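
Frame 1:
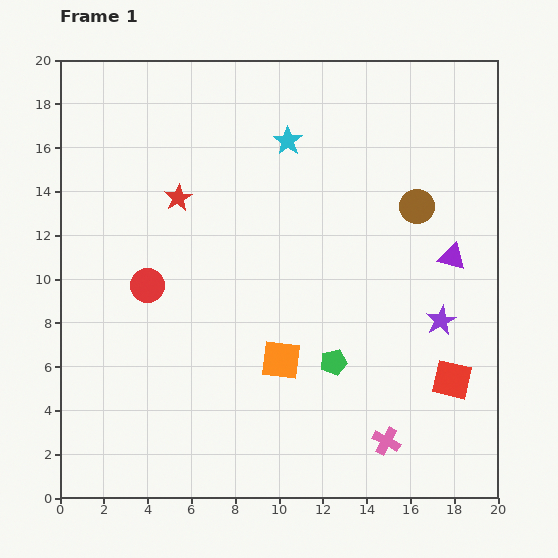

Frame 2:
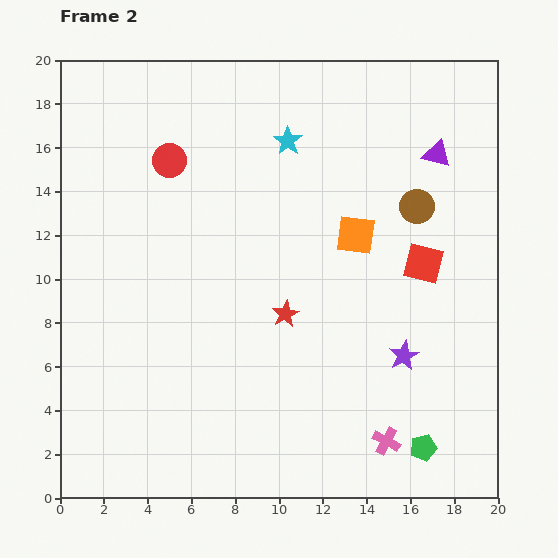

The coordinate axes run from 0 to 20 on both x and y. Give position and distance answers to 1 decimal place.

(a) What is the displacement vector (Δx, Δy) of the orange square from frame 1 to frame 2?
(3.4, 5.7)

The orange square was at (10.1, 6.3) in frame 1 and (13.5, 12.0) in frame 2.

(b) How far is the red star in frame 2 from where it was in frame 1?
7.2

The red star moved from (5.4, 13.7) to (10.3, 8.4), a distance of √(4.9² + 5.3²) ≈ 7.2.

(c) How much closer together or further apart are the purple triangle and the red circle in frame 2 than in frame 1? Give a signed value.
-1.8

Distance in frame 1: 14.0. Distance in frame 2: 12.2.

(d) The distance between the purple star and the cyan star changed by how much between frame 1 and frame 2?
+0.3

Distance in frame 1: 10.8. Distance in frame 2: 11.1.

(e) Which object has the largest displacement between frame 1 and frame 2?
the red star

(moved 7.2; next 6.6)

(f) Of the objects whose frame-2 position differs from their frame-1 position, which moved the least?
the purple star

(moved 2.3)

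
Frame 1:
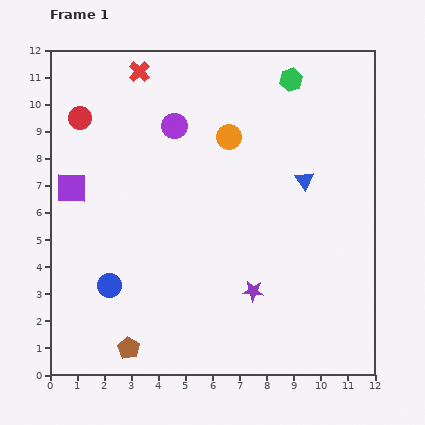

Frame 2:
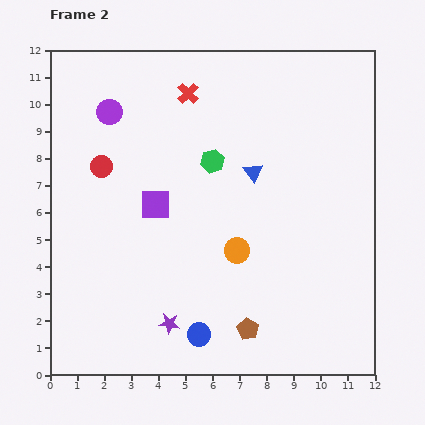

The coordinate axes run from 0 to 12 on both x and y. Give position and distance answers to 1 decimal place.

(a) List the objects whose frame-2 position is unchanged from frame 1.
none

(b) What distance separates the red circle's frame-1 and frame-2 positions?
2.0

The red circle moved from (1.1, 9.5) to (1.9, 7.7), a distance of √(0.8² + 1.8²) ≈ 2.0.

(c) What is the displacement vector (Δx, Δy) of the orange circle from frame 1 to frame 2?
(0.3, -4.2)

The orange circle was at (6.6, 8.8) in frame 1 and (6.9, 4.6) in frame 2.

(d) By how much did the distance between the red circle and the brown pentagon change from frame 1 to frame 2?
-0.6

Distance in frame 1: 8.7. Distance in frame 2: 8.1.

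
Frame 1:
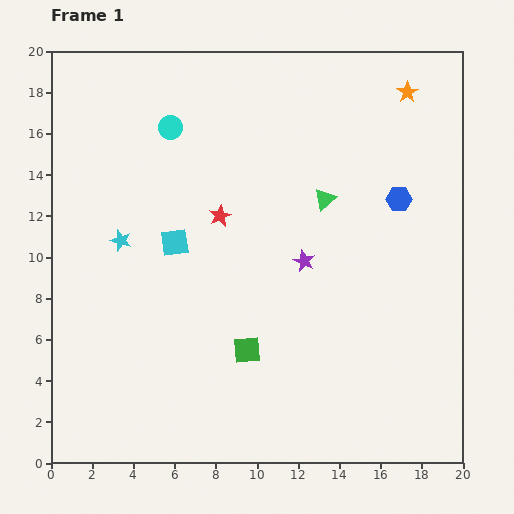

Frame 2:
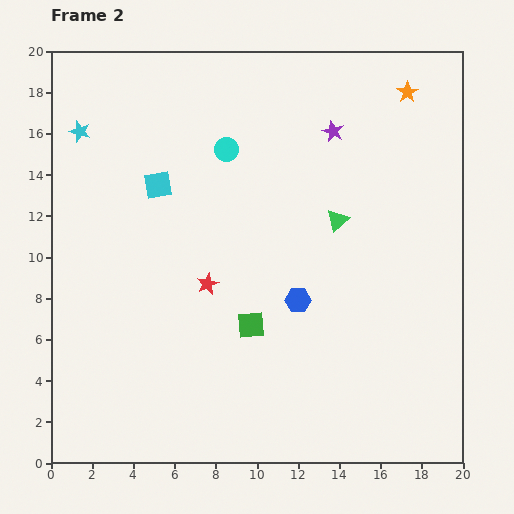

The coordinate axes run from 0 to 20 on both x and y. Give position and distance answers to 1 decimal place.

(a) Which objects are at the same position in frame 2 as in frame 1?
the orange star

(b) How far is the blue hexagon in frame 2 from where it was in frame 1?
6.9

The blue hexagon moved from (16.9, 12.8) to (12.0, 7.9), a distance of √(4.9² + 4.9²) ≈ 6.9.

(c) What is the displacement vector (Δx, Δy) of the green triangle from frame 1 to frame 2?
(0.6, -1.0)

The green triangle was at (13.3, 12.8) in frame 1 and (13.9, 11.8) in frame 2.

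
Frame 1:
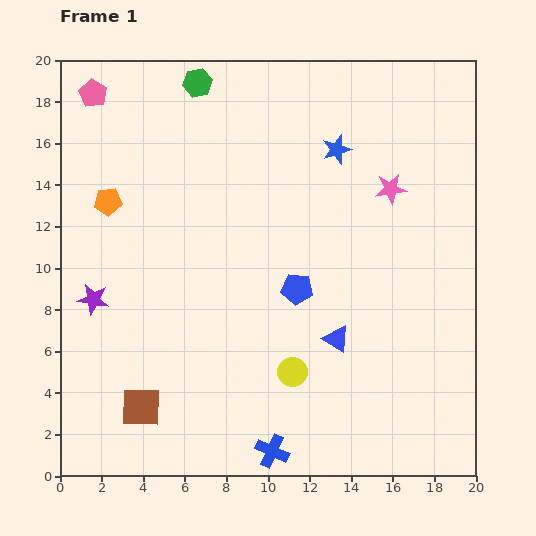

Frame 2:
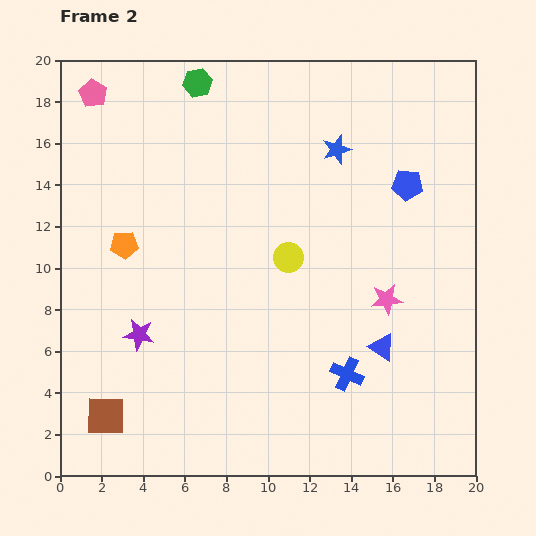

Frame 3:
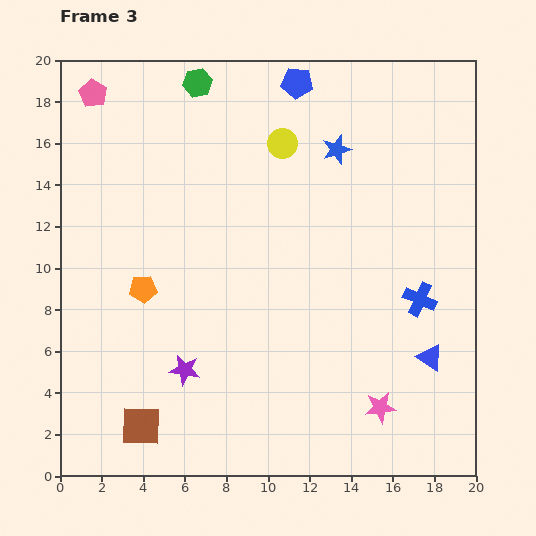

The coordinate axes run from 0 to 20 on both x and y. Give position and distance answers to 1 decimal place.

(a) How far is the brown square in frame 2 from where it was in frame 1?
1.7

The brown square moved from (3.9, 3.3) to (2.2, 2.9), a distance of √(1.7² + 0.4²) ≈ 1.7.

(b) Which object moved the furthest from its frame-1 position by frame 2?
the blue pentagon

(moved 7.3; next 5.5)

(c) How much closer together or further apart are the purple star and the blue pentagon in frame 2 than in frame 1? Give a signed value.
+5.0

Distance in frame 1: 9.8. Distance in frame 2: 14.8.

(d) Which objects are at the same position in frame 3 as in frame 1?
the green hexagon, the blue star, the pink pentagon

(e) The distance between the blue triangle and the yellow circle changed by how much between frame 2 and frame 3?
+6.3

Distance in frame 2: 6.2. Distance in frame 3: 12.5.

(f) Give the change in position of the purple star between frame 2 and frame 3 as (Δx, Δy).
(2.2, -1.7)

The purple star was at (3.8, 6.8) in frame 2 and (6.0, 5.1) in frame 3.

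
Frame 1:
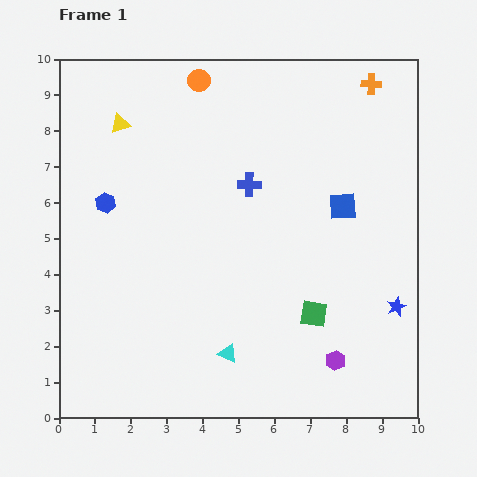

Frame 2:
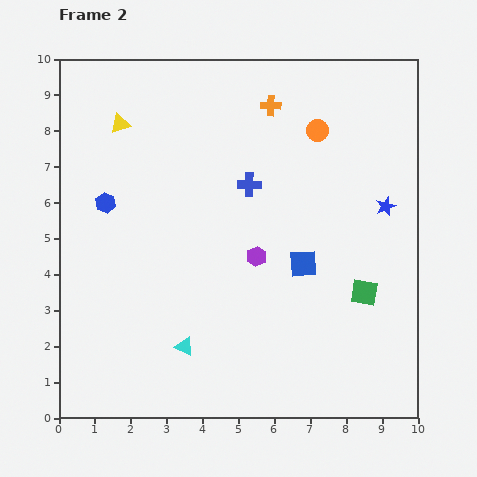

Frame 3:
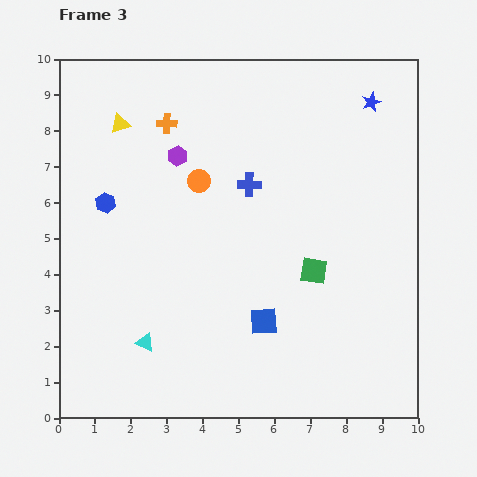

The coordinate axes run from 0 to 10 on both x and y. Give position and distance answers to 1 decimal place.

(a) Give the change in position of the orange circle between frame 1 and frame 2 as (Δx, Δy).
(3.3, -1.4)

The orange circle was at (3.9, 9.4) in frame 1 and (7.2, 8.0) in frame 2.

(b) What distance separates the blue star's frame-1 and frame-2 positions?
2.8

The blue star moved from (9.4, 3.1) to (9.1, 5.9), a distance of √(0.3² + 2.8²) ≈ 2.8.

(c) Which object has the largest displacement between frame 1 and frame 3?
the purple hexagon

(moved 7.2; next 5.8)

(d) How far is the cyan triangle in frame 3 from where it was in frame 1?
2.3

The cyan triangle moved from (4.7, 1.8) to (2.4, 2.1), a distance of √(2.3² + 0.3²) ≈ 2.3.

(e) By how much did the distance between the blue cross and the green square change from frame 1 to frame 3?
-1.0

Distance in frame 1: 4.0. Distance in frame 3: 3.0.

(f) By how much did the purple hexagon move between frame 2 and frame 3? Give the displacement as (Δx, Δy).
(-2.2, 2.8)

The purple hexagon was at (5.5, 4.5) in frame 2 and (3.3, 7.3) in frame 3.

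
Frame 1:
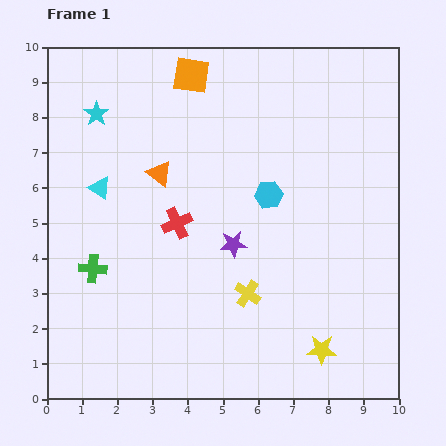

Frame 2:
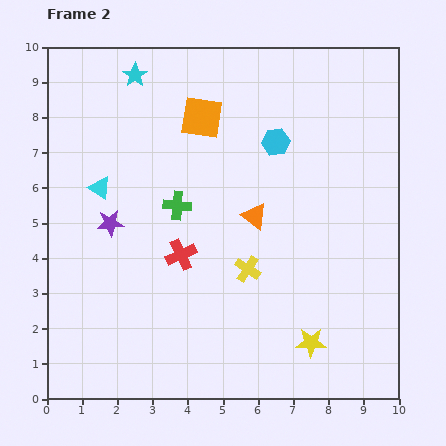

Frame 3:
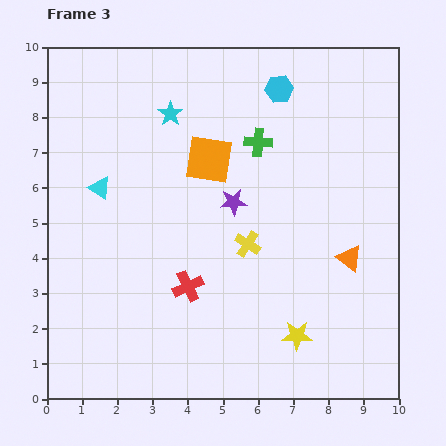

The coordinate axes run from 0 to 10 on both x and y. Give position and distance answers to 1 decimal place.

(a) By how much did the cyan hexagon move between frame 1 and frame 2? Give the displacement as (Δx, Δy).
(0.2, 1.5)

The cyan hexagon was at (6.3, 5.8) in frame 1 and (6.5, 7.3) in frame 2.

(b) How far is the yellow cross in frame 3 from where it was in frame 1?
1.4

The yellow cross moved from (5.7, 3.0) to (5.7, 4.4), a distance of √(0.0² + 1.4²) ≈ 1.4.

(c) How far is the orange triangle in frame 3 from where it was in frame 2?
3.0

The orange triangle moved from (5.9, 5.2) to (8.6, 4.0), a distance of √(2.7² + 1.2²) ≈ 3.0.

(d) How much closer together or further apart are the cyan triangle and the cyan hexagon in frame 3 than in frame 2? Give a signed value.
+0.6

Distance in frame 2: 5.2. Distance in frame 3: 5.8.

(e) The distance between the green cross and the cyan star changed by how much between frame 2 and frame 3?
-1.3

Distance in frame 2: 3.9. Distance in frame 3: 2.6.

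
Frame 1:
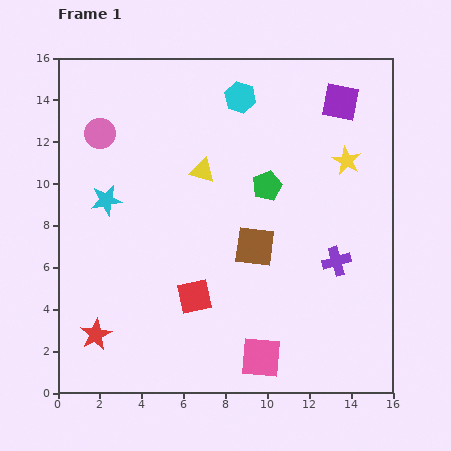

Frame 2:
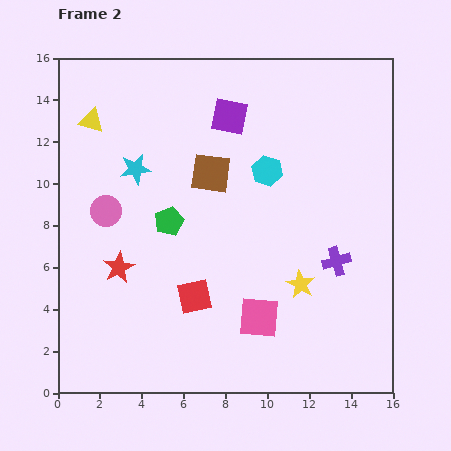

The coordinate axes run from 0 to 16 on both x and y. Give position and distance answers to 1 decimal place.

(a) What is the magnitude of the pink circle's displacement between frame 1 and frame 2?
3.7

The pink circle moved from (2.0, 12.4) to (2.3, 8.7), a distance of √(0.3² + 3.7²) ≈ 3.7.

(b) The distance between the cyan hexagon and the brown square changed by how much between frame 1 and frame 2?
-4.4

Distance in frame 1: 7.1. Distance in frame 2: 2.7.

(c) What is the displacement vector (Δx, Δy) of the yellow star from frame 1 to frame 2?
(-2.2, -5.9)

The yellow star was at (13.8, 11.1) in frame 1 and (11.6, 5.2) in frame 2.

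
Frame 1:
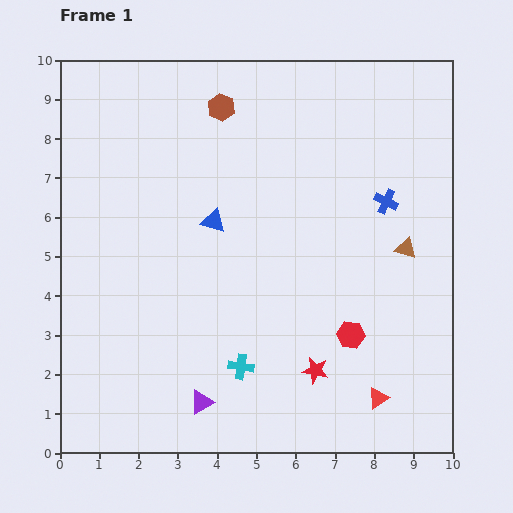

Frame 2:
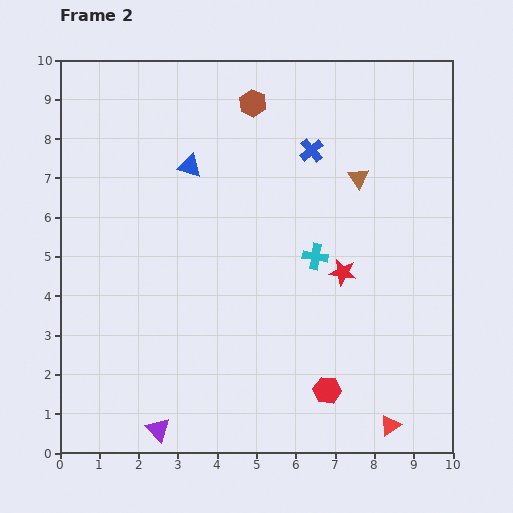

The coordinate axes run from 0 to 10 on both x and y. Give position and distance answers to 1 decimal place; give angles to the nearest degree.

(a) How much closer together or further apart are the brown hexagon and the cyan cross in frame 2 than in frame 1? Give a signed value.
-2.4

Distance in frame 1: 6.6. Distance in frame 2: 4.2.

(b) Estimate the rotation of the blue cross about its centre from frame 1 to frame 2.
25° clockwise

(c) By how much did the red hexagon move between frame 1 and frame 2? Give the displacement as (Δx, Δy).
(-0.6, -1.4)

The red hexagon was at (7.4, 3.0) in frame 1 and (6.8, 1.6) in frame 2.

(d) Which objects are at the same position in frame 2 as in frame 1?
none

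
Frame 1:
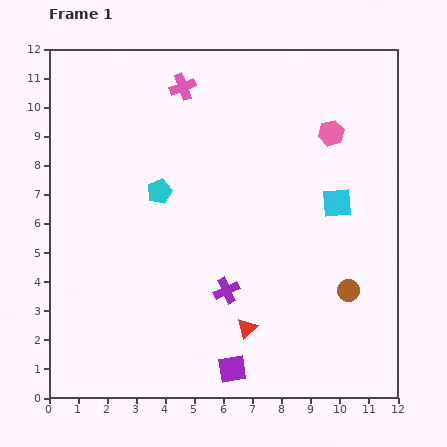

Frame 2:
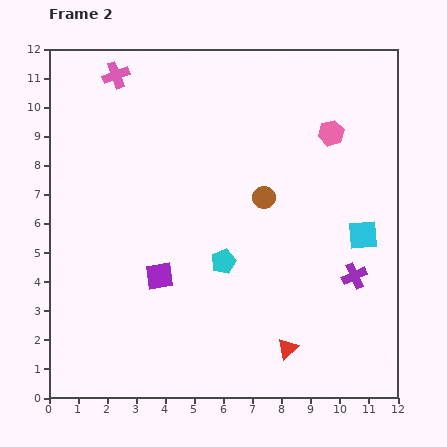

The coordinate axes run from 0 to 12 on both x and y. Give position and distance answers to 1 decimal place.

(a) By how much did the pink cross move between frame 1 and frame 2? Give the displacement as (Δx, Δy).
(-2.3, 0.4)

The pink cross was at (4.6, 10.7) in frame 1 and (2.3, 11.1) in frame 2.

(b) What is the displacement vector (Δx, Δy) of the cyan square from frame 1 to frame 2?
(0.9, -1.1)

The cyan square was at (9.9, 6.7) in frame 1 and (10.8, 5.6) in frame 2.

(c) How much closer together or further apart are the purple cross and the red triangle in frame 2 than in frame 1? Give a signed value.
+1.9

Distance in frame 1: 1.5. Distance in frame 2: 3.4.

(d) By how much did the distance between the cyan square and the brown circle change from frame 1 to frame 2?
+0.6

Distance in frame 1: 3.0. Distance in frame 2: 3.6.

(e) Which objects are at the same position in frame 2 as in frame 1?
the pink hexagon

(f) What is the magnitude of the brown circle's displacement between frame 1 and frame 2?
4.3

The brown circle moved from (10.3, 3.7) to (7.4, 6.9), a distance of √(2.9² + 3.2²) ≈ 4.3.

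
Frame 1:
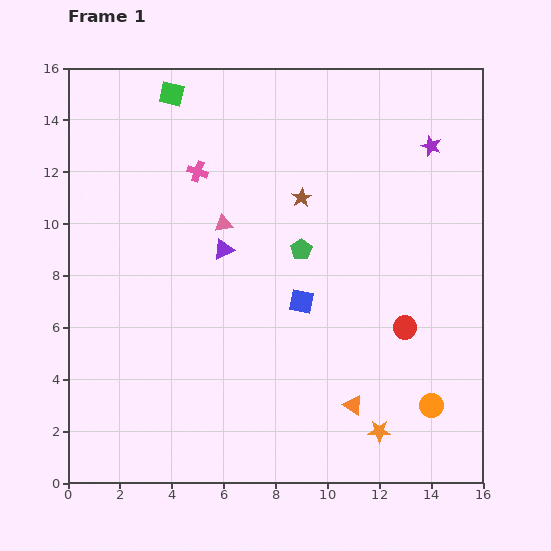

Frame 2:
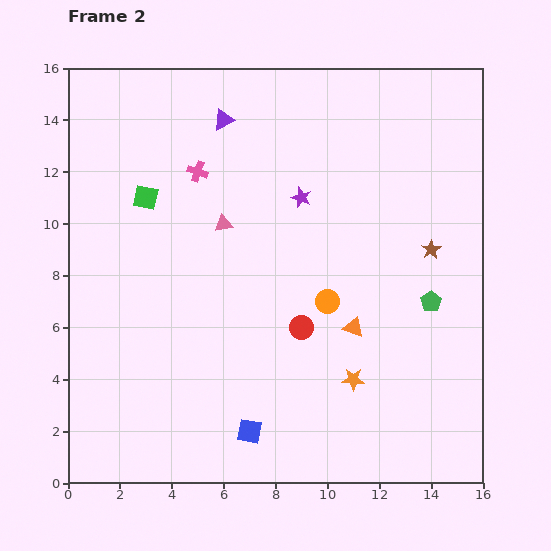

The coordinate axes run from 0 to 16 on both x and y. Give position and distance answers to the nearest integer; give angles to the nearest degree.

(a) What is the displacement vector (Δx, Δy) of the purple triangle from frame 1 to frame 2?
(0, 5)

The purple triangle was at (6, 9) in frame 1 and (6, 14) in frame 2.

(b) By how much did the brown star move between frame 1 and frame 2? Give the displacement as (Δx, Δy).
(5, -2)

The brown star was at (9, 11) in frame 1 and (14, 9) in frame 2.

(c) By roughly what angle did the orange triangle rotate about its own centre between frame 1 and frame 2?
15° counter-clockwise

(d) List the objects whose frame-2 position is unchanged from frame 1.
the pink cross, the pink triangle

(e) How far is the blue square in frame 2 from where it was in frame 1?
5

The blue square moved from (9, 7) to (7, 2), a distance of √(2² + 5²) ≈ 5.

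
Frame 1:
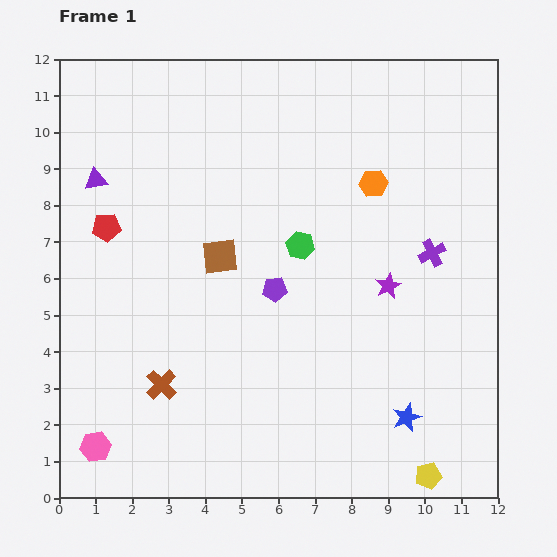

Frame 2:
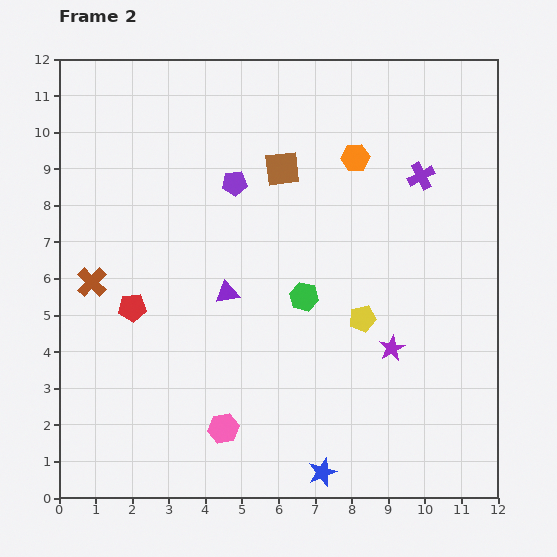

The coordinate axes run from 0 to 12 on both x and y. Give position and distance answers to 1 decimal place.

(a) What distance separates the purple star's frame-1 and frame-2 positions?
1.7

The purple star moved from (9.0, 5.8) to (9.1, 4.1), a distance of √(0.1² + 1.7²) ≈ 1.7.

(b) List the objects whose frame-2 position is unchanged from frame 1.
none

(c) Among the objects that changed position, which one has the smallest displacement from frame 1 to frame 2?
the orange hexagon

(moved 0.9)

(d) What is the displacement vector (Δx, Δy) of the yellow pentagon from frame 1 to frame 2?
(-1.8, 4.3)

The yellow pentagon was at (10.1, 0.6) in frame 1 and (8.3, 4.9) in frame 2.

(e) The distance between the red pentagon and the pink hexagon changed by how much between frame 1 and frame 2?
-1.9

Distance in frame 1: 6.0. Distance in frame 2: 4.1.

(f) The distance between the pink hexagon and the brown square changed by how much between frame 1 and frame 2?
+1.1

Distance in frame 1: 6.2. Distance in frame 2: 7.3.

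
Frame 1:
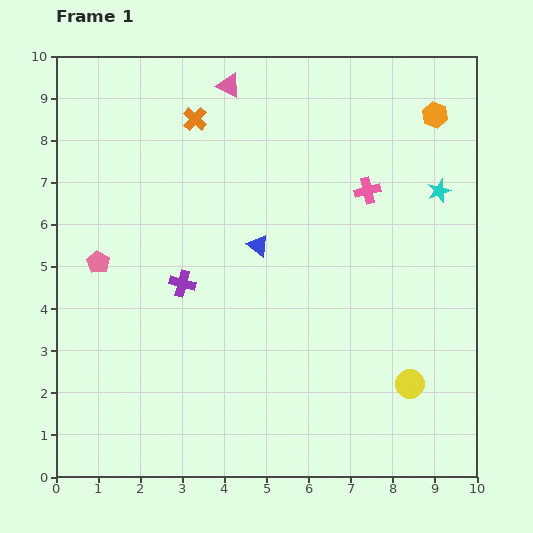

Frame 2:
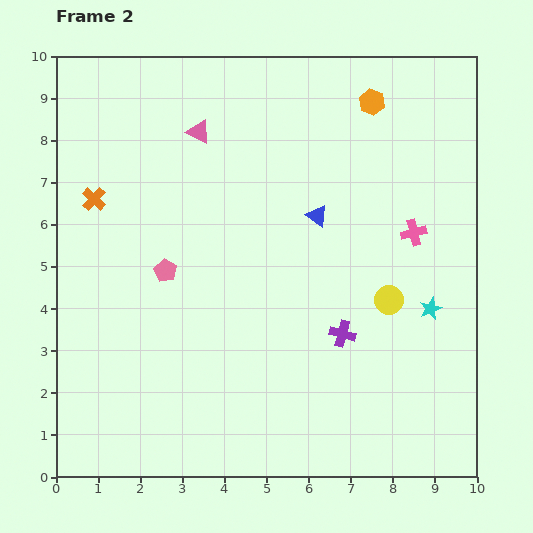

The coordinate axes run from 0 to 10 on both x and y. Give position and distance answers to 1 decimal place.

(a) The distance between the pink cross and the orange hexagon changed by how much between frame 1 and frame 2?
+0.9

Distance in frame 1: 2.4. Distance in frame 2: 3.3.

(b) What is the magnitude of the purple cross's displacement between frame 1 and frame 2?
4.0

The purple cross moved from (3.0, 4.6) to (6.8, 3.4), a distance of √(3.8² + 1.2²) ≈ 4.0.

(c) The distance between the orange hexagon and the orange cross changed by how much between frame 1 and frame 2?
+1.3

Distance in frame 1: 5.7. Distance in frame 2: 7.0.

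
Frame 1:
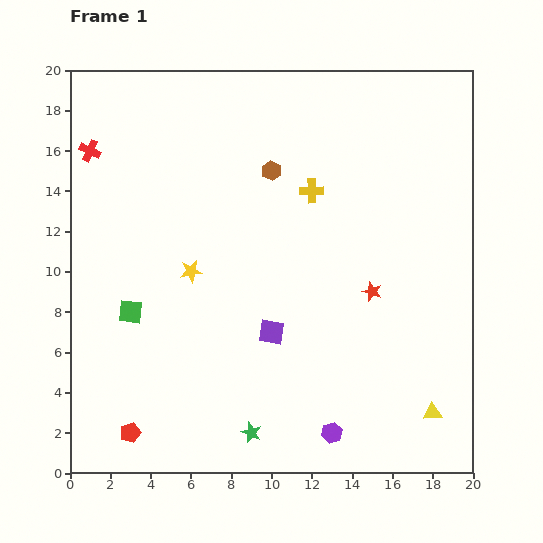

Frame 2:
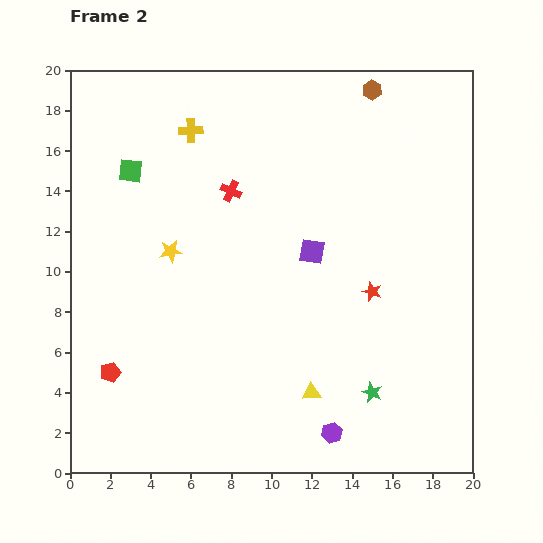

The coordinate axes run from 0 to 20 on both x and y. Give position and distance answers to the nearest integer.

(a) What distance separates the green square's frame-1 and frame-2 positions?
7

The green square moved from (3, 8) to (3, 15), a distance of √(0² + 7²) ≈ 7.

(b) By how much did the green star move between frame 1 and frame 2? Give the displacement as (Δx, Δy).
(6, 2)

The green star was at (9, 2) in frame 1 and (15, 4) in frame 2.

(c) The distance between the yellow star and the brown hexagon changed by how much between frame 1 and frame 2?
+7

Distance in frame 1: 6. Distance in frame 2: 13.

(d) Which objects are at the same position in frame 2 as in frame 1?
the red star, the purple hexagon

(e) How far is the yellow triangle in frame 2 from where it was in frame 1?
6

The yellow triangle moved from (18, 3) to (12, 4), a distance of √(6² + 1²) ≈ 6.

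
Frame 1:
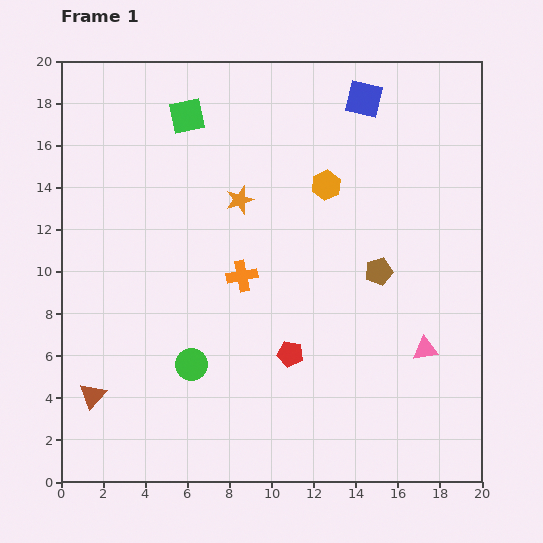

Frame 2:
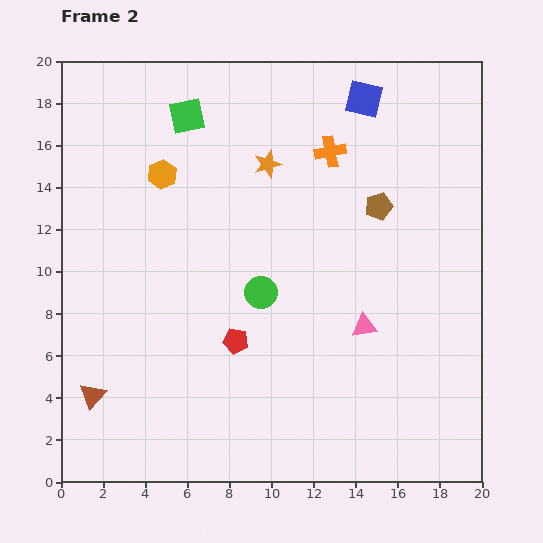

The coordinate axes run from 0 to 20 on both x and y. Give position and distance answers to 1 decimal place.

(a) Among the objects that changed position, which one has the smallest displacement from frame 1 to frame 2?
the orange star

(moved 2.1)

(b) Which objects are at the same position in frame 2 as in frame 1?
the green square, the blue square, the brown triangle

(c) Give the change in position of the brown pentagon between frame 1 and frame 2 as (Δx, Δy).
(0.0, 3.1)

The brown pentagon was at (15.1, 10.0) in frame 1 and (15.1, 13.1) in frame 2.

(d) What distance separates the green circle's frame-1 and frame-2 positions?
4.7

The green circle moved from (6.2, 5.6) to (9.5, 9.0), a distance of √(3.3² + 3.4²) ≈ 4.7.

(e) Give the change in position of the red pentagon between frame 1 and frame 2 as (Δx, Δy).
(-2.6, 0.6)

The red pentagon was at (10.9, 6.1) in frame 1 and (8.3, 6.7) in frame 2.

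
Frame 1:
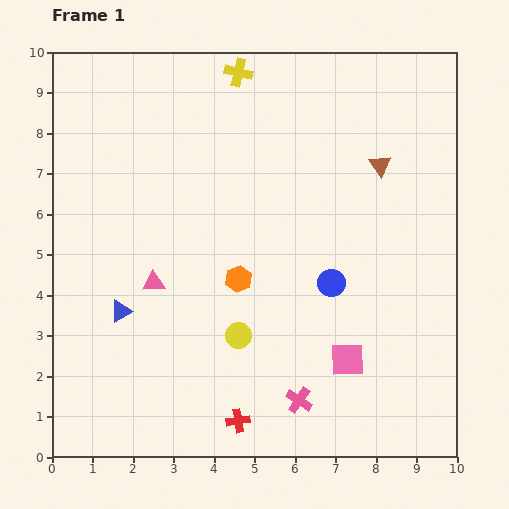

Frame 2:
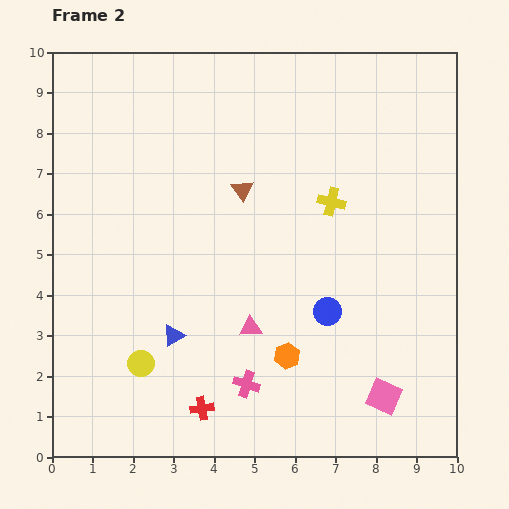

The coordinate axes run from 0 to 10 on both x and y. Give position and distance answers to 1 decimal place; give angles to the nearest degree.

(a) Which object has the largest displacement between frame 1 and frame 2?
the yellow cross

(moved 3.9; next 3.5)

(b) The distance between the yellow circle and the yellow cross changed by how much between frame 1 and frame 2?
-0.3

Distance in frame 1: 6.5. Distance in frame 2: 6.2.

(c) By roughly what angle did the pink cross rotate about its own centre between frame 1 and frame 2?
17° counter-clockwise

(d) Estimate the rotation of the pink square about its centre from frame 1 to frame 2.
26° clockwise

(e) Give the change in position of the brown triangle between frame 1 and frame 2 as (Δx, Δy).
(-3.4, -0.6)

The brown triangle was at (8.1, 7.2) in frame 1 and (4.7, 6.6) in frame 2.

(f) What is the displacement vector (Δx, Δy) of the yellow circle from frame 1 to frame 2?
(-2.4, -0.7)

The yellow circle was at (4.6, 3.0) in frame 1 and (2.2, 2.3) in frame 2.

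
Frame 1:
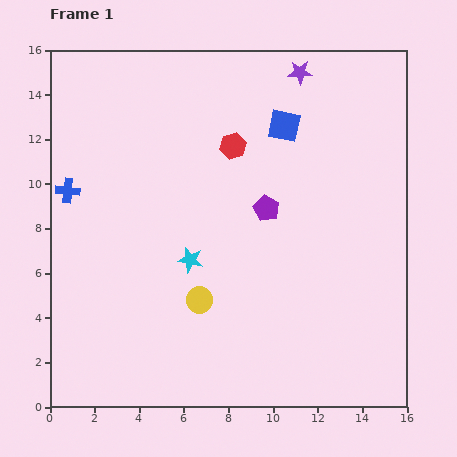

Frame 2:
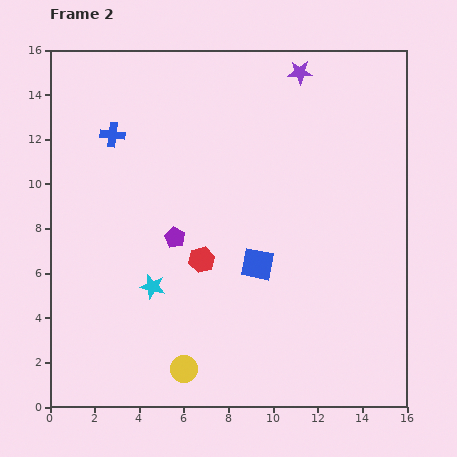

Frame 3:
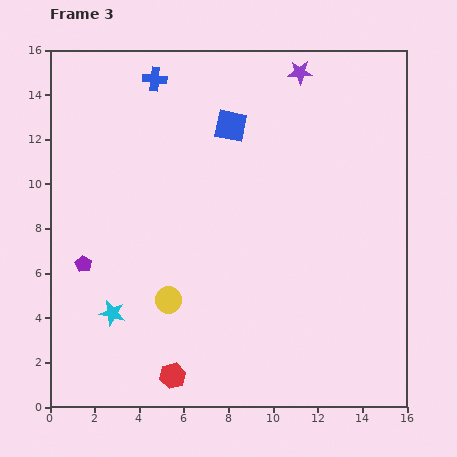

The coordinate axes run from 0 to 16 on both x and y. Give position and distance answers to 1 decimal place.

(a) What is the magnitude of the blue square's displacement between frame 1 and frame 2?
6.3

The blue square moved from (10.5, 12.6) to (9.3, 6.4), a distance of √(1.2² + 6.2²) ≈ 6.3.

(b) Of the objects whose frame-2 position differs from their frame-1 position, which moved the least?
the cyan star

(moved 2.1)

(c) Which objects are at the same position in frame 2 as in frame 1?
the purple star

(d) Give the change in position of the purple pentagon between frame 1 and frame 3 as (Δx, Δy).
(-8.2, -2.5)

The purple pentagon was at (9.7, 8.9) in frame 1 and (1.5, 6.4) in frame 3.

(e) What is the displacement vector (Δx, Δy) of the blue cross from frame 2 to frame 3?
(1.9, 2.5)

The blue cross was at (2.8, 12.2) in frame 2 and (4.7, 14.7) in frame 3.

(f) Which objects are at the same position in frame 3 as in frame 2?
the purple star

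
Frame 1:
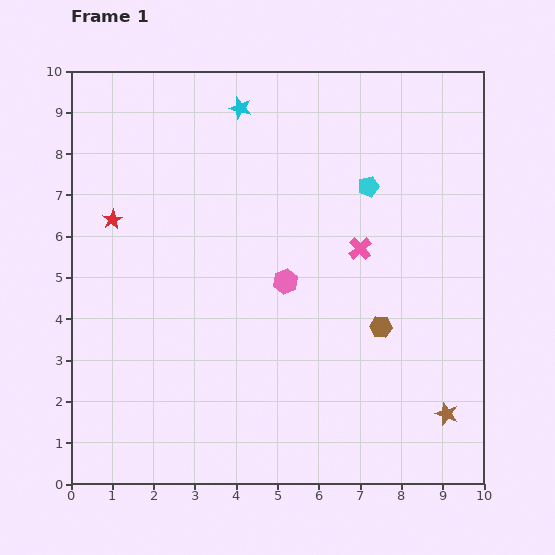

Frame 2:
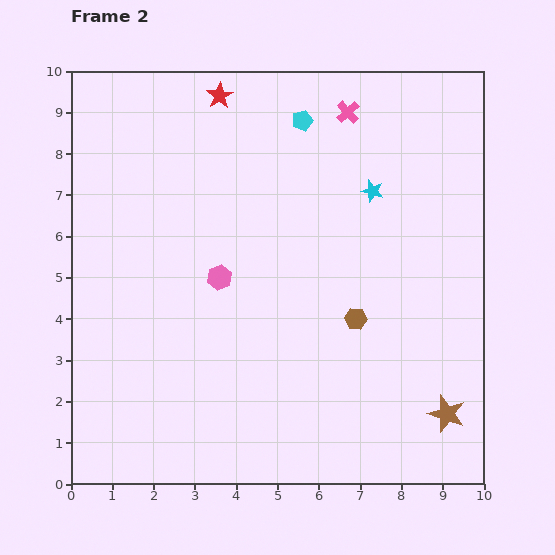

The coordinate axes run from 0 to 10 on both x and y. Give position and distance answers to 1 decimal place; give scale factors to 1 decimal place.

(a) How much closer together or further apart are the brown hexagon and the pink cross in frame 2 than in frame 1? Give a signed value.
+3.0

Distance in frame 1: 2.0. Distance in frame 2: 5.0.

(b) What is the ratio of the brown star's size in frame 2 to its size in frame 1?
1.6×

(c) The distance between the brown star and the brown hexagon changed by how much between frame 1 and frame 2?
+0.6

Distance in frame 1: 2.6. Distance in frame 2: 3.2.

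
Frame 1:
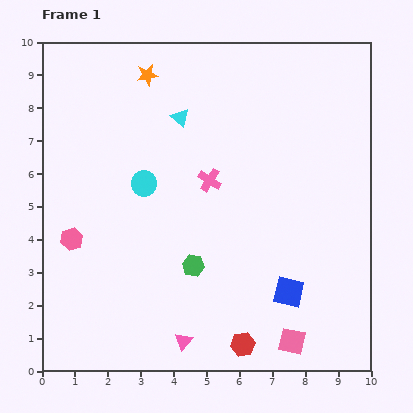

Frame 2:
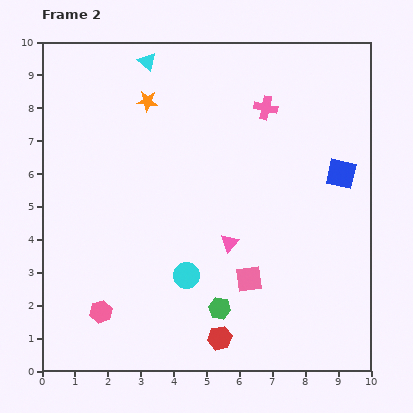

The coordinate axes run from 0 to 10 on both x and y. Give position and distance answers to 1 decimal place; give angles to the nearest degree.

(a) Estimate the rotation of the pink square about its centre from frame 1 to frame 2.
20° counter-clockwise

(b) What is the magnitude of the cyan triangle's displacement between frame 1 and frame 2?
2.0

The cyan triangle moved from (4.2, 7.7) to (3.2, 9.4), a distance of √(1.0² + 1.7²) ≈ 2.0.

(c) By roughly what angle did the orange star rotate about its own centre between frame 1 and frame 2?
15° clockwise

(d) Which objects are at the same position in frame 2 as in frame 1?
none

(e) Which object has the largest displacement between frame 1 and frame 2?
the blue square

(moved 3.9; next 3.3)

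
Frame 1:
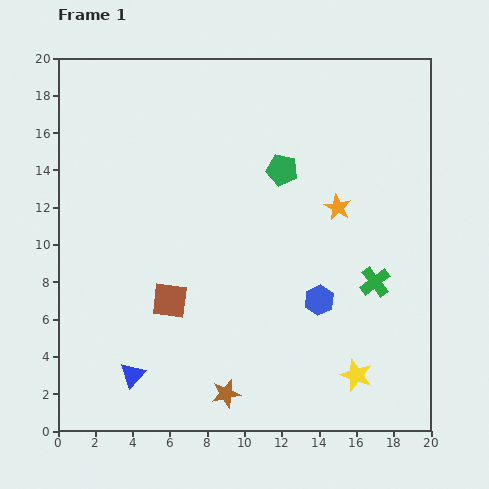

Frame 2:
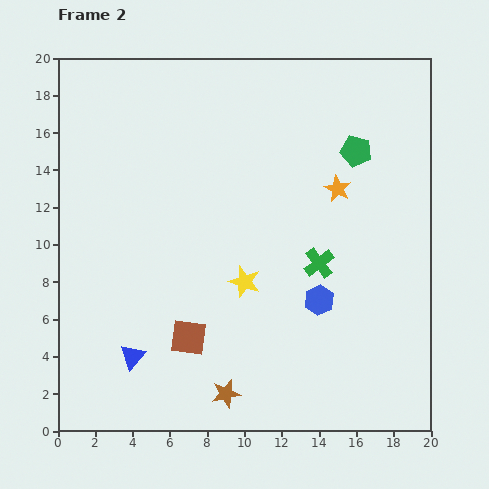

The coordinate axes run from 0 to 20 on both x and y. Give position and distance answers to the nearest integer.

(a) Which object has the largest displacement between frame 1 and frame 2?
the yellow star

(moved 8; next 4)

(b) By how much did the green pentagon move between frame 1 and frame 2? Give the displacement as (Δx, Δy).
(4, 1)

The green pentagon was at (12, 14) in frame 1 and (16, 15) in frame 2.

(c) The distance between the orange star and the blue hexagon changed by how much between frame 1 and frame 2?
+1

Distance in frame 1: 5. Distance in frame 2: 6.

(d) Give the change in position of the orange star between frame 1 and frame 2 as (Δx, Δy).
(0, 1)

The orange star was at (15, 12) in frame 1 and (15, 13) in frame 2.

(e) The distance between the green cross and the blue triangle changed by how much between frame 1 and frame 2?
-3

Distance in frame 1: 14. Distance in frame 2: 11.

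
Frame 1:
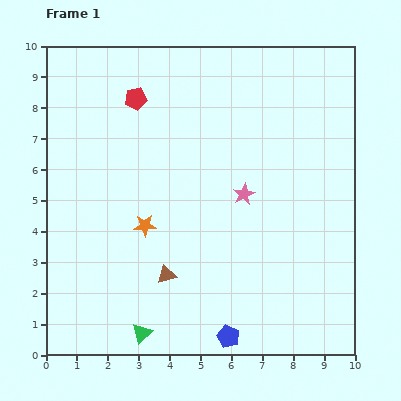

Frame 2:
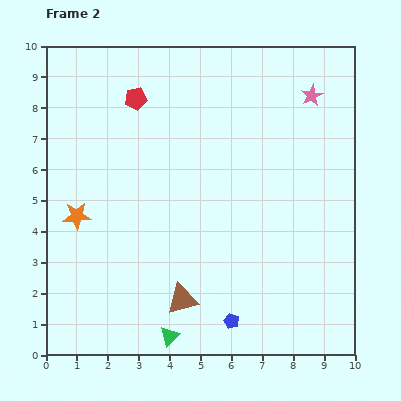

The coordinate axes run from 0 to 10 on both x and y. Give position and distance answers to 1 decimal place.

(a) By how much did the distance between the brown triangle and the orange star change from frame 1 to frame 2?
+2.6

Distance in frame 1: 1.7. Distance in frame 2: 4.3.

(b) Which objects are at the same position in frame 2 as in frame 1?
the red pentagon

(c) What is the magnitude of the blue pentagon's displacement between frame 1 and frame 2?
0.5

The blue pentagon moved from (5.9, 0.6) to (6.0, 1.1), a distance of √(0.1² + 0.5²) ≈ 0.5.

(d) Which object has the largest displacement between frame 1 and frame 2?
the pink star

(moved 3.9; next 2.2)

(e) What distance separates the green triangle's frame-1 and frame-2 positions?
0.9

The green triangle moved from (3.1, 0.7) to (4.0, 0.6), a distance of √(0.9² + 0.1²) ≈ 0.9.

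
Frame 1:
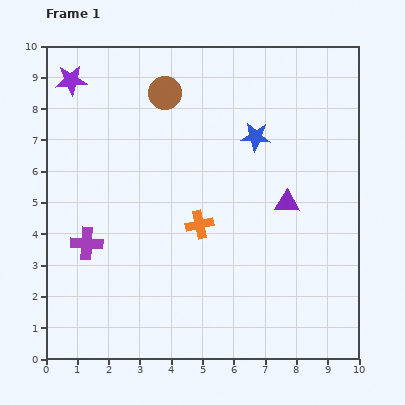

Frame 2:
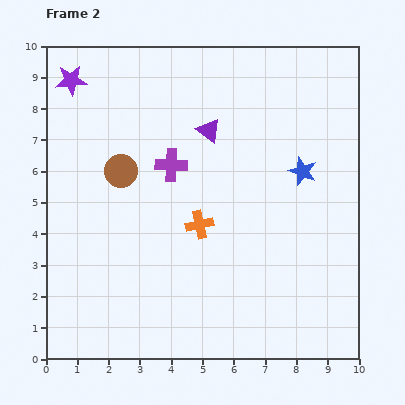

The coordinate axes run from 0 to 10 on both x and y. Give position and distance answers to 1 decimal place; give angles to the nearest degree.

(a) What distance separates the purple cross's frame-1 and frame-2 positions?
3.7

The purple cross moved from (1.3, 3.7) to (4.0, 6.2), a distance of √(2.7² + 2.5²) ≈ 3.7.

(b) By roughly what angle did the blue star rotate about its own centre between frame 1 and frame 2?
15° clockwise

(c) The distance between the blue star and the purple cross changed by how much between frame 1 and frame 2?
-2.2

Distance in frame 1: 6.4. Distance in frame 2: 4.2.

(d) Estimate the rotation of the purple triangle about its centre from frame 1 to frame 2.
35° clockwise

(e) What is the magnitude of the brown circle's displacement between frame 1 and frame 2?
2.9

The brown circle moved from (3.8, 8.5) to (2.4, 6.0), a distance of √(1.4² + 2.5²) ≈ 2.9.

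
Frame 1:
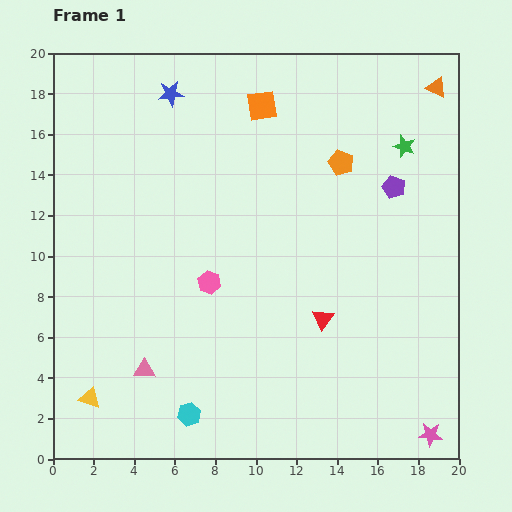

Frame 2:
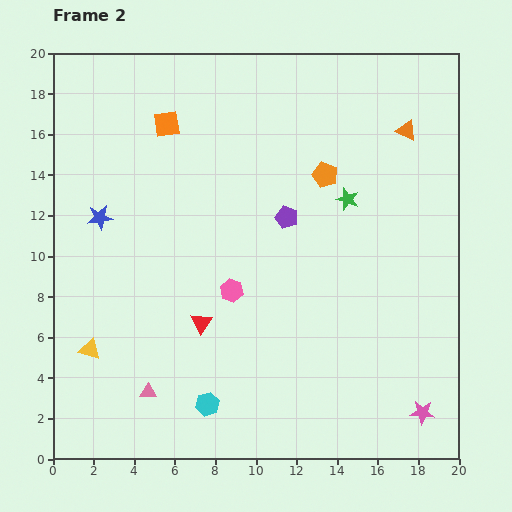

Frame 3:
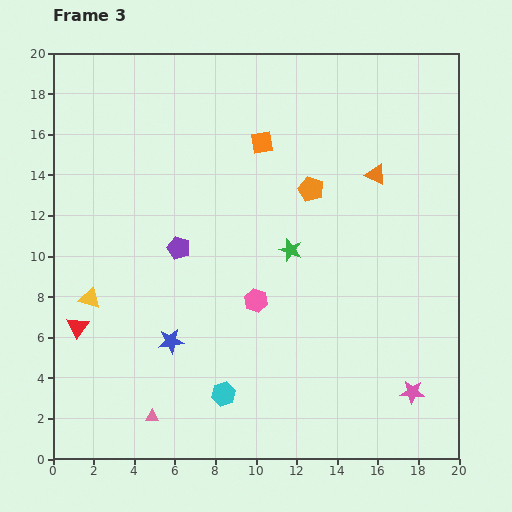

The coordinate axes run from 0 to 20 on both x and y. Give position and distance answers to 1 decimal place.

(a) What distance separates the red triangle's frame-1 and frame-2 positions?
6.0

The red triangle moved from (13.3, 6.9) to (7.3, 6.7), a distance of √(6.0² + 0.2²) ≈ 6.0.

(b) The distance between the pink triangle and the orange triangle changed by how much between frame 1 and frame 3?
-3.8

Distance in frame 1: 20.0. Distance in frame 3: 16.2.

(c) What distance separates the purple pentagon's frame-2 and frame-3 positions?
5.5

The purple pentagon moved from (11.5, 11.9) to (6.2, 10.4), a distance of √(5.3² + 1.5²) ≈ 5.5.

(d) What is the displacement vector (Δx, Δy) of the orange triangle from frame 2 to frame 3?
(-1.5, -2.2)

The orange triangle was at (17.4, 16.2) in frame 2 and (15.9, 14.0) in frame 3.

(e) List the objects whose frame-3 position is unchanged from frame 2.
none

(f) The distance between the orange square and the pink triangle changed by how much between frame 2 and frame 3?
+1.3

Distance in frame 2: 13.2. Distance in frame 3: 14.5.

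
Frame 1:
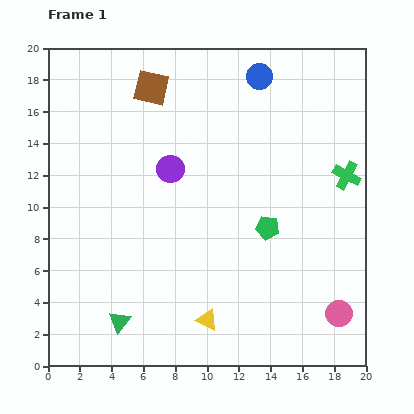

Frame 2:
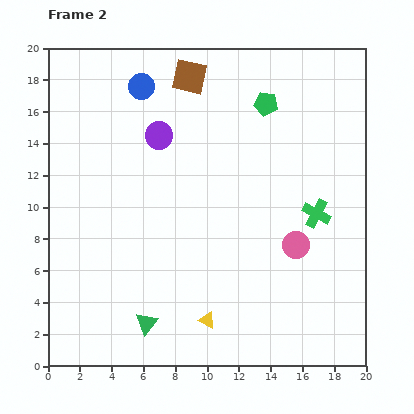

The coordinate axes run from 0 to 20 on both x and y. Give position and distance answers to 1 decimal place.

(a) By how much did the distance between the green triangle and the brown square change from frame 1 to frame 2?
+0.9

Distance in frame 1: 14.8. Distance in frame 2: 15.7.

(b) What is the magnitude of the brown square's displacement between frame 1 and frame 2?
2.5

The brown square moved from (6.5, 17.5) to (8.9, 18.2), a distance of √(2.4² + 0.7²) ≈ 2.5.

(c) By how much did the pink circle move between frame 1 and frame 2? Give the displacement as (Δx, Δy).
(-2.7, 4.3)

The pink circle was at (18.3, 3.3) in frame 1 and (15.6, 7.6) in frame 2.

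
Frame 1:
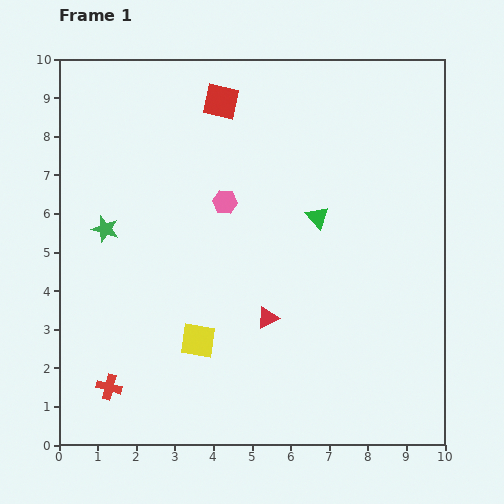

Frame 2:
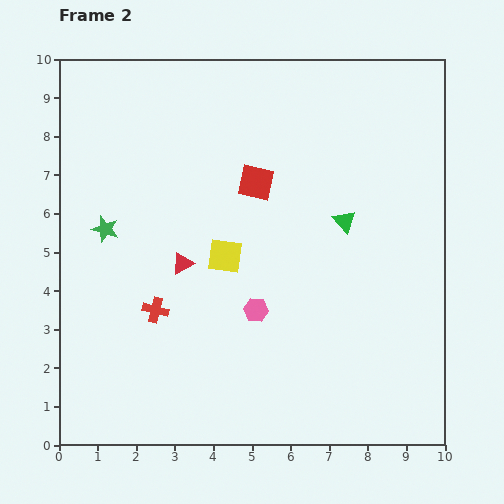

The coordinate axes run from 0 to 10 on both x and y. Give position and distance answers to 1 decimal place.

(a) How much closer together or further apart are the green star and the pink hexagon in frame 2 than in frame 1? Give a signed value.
+1.2

Distance in frame 1: 3.2. Distance in frame 2: 4.4.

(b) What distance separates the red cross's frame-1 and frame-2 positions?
2.3

The red cross moved from (1.3, 1.5) to (2.5, 3.5), a distance of √(1.2² + 2.0²) ≈ 2.3.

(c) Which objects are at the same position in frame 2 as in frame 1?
the green star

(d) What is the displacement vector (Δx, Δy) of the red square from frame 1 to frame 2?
(0.9, -2.1)

The red square was at (4.2, 8.9) in frame 1 and (5.1, 6.8) in frame 2.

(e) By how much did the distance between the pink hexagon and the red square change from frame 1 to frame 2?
+0.7

Distance in frame 1: 2.6. Distance in frame 2: 3.3.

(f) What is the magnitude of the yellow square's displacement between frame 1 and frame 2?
2.3

The yellow square moved from (3.6, 2.7) to (4.3, 4.9), a distance of √(0.7² + 2.2²) ≈ 2.3.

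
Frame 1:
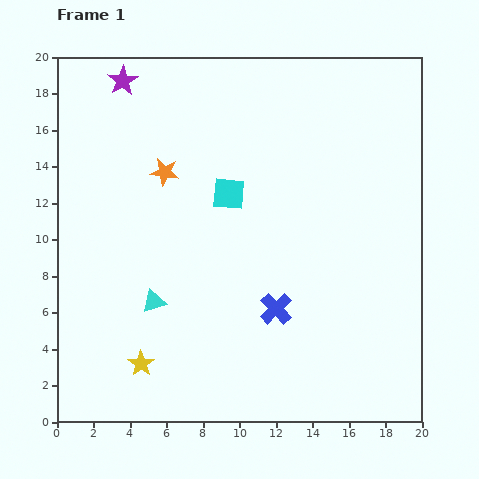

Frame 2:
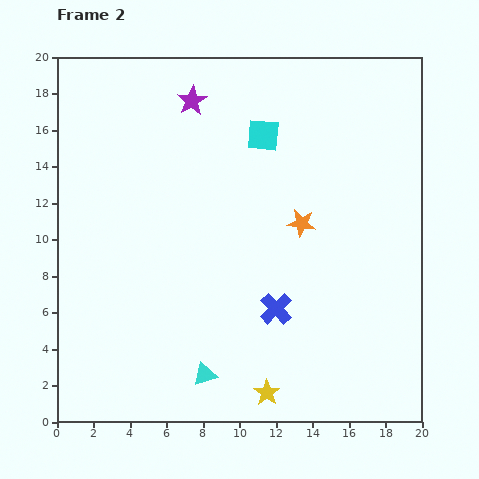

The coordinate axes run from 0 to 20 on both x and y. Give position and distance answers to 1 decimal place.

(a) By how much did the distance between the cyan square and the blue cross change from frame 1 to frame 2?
+2.7

Distance in frame 1: 6.8. Distance in frame 2: 9.5.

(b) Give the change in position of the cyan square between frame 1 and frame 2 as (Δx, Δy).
(1.9, 3.2)

The cyan square was at (9.4, 12.5) in frame 1 and (11.3, 15.7) in frame 2.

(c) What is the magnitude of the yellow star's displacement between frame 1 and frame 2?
7.1

The yellow star moved from (4.6, 3.2) to (11.5, 1.6), a distance of √(6.9² + 1.6²) ≈ 7.1.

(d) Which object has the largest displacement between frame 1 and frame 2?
the orange star

(moved 8.0; next 7.1)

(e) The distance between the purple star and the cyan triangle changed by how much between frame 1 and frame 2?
+2.8

Distance in frame 1: 12.2. Distance in frame 2: 15.0.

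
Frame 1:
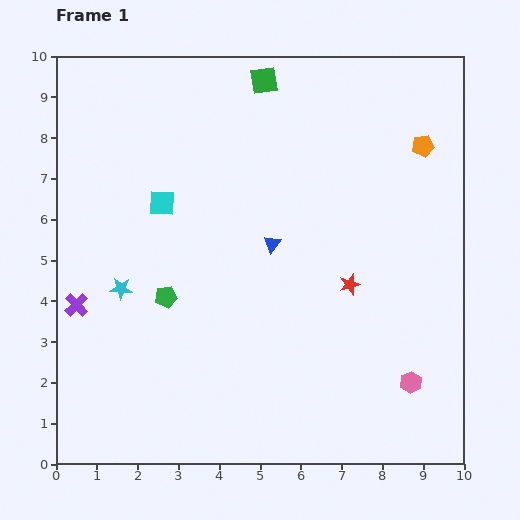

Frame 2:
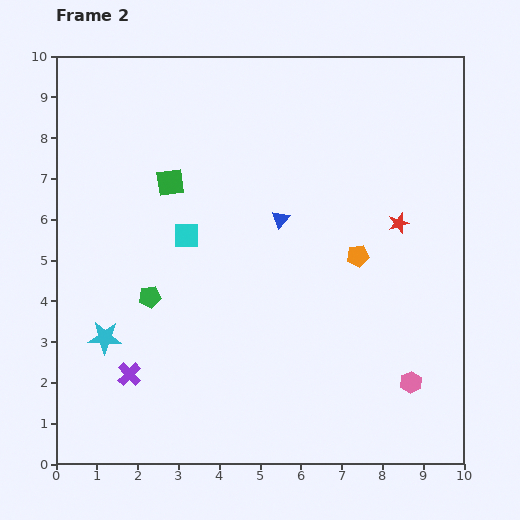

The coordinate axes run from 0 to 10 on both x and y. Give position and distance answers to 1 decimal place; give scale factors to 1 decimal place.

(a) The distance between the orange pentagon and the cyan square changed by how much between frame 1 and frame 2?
-2.4

Distance in frame 1: 6.6. Distance in frame 2: 4.2.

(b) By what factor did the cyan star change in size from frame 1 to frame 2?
1.5×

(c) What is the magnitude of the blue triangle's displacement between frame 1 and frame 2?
0.6

The blue triangle moved from (5.3, 5.4) to (5.5, 6.0), a distance of √(0.2² + 0.6²) ≈ 0.6.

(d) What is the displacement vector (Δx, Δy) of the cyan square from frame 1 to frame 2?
(0.6, -0.8)

The cyan square was at (2.6, 6.4) in frame 1 and (3.2, 5.6) in frame 2.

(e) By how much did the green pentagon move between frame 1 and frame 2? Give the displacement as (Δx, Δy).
(-0.4, 0.0)

The green pentagon was at (2.7, 4.1) in frame 1 and (2.3, 4.1) in frame 2.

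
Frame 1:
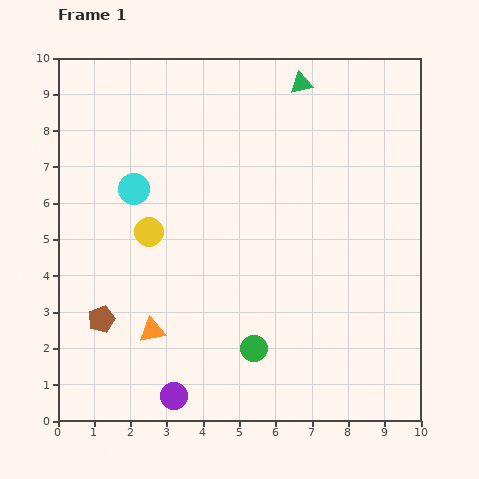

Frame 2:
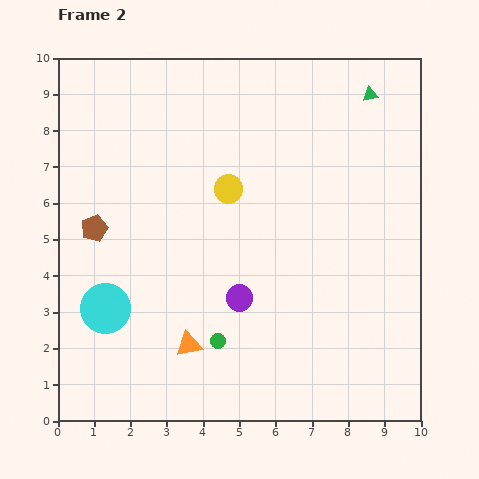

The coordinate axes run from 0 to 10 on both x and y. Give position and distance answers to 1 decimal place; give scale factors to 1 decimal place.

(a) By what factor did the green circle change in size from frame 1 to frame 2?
0.6×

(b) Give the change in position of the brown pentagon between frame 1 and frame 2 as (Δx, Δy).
(-0.2, 2.5)

The brown pentagon was at (1.2, 2.8) in frame 1 and (1.0, 5.3) in frame 2.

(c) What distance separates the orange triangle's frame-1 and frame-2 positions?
1.1

The orange triangle moved from (2.6, 2.5) to (3.6, 2.1), a distance of √(1.0² + 0.4²) ≈ 1.1.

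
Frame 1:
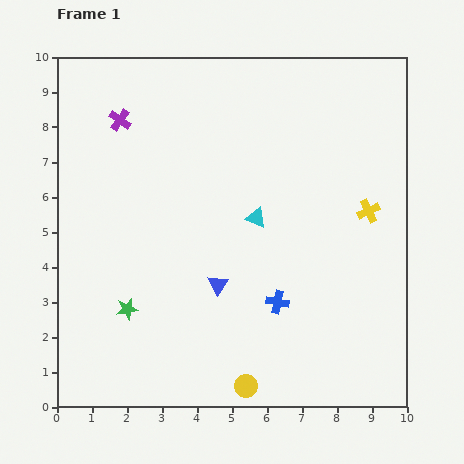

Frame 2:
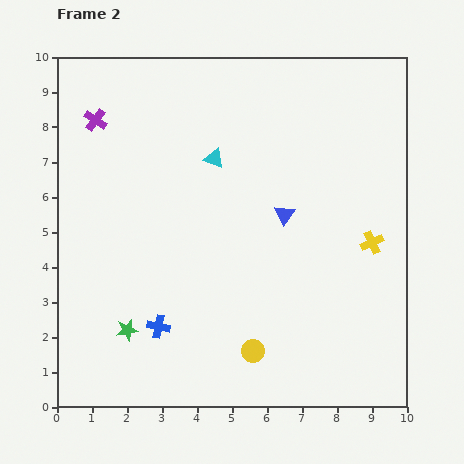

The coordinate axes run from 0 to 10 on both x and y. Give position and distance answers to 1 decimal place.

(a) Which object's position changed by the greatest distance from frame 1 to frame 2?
the blue cross

(moved 3.5; next 2.8)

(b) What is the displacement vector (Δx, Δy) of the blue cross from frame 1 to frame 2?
(-3.4, -0.7)

The blue cross was at (6.3, 3.0) in frame 1 and (2.9, 2.3) in frame 2.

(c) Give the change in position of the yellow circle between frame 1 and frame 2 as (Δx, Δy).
(0.2, 1.0)

The yellow circle was at (5.4, 0.6) in frame 1 and (5.6, 1.6) in frame 2.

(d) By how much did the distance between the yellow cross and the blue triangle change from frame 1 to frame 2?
-2.2

Distance in frame 1: 4.8. Distance in frame 2: 2.6.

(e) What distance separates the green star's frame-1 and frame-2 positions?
0.6

The green star moved from (2.0, 2.8) to (2.0, 2.2), a distance of √(0.0² + 0.6²) ≈ 0.6.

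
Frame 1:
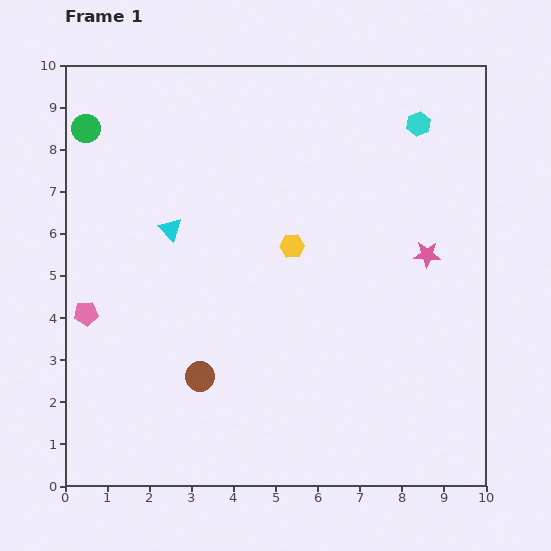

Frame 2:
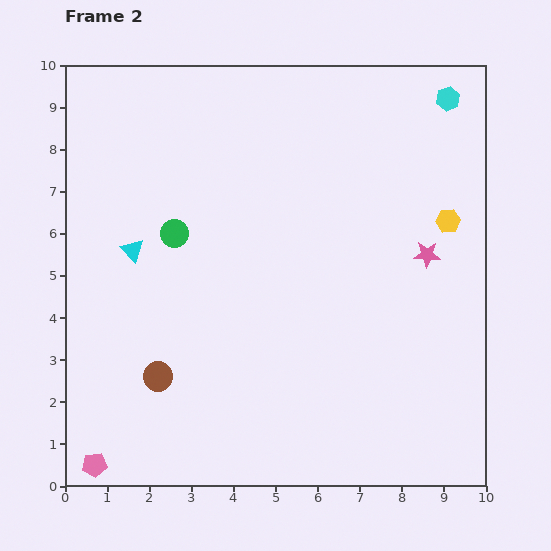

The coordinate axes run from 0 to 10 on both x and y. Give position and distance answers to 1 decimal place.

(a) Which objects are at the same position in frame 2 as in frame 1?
the pink star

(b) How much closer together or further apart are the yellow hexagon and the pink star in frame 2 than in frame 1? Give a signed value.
-2.3

Distance in frame 1: 3.2. Distance in frame 2: 0.9.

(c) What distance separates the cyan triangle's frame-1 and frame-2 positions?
1.0

The cyan triangle moved from (2.5, 6.1) to (1.6, 5.6), a distance of √(0.9² + 0.5²) ≈ 1.0.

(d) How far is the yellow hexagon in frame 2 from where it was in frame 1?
3.7

The yellow hexagon moved from (5.4, 5.7) to (9.1, 6.3), a distance of √(3.7² + 0.6²) ≈ 3.7.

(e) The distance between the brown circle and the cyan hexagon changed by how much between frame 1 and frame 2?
+1.6

Distance in frame 1: 7.9. Distance in frame 2: 9.5.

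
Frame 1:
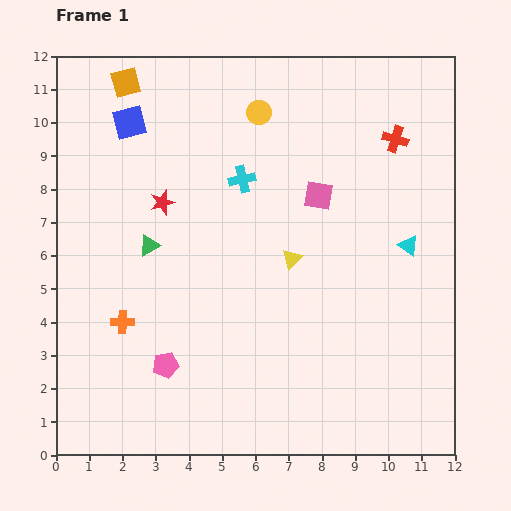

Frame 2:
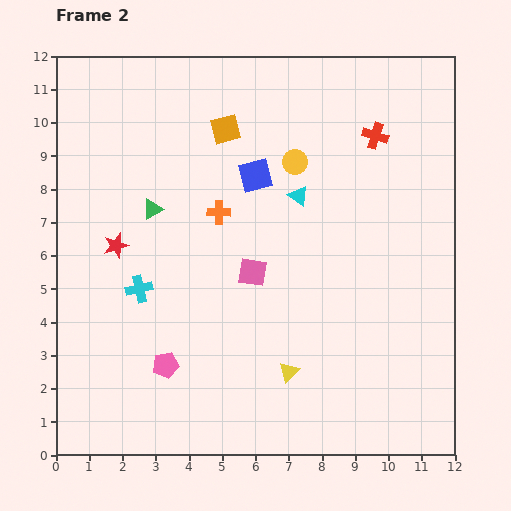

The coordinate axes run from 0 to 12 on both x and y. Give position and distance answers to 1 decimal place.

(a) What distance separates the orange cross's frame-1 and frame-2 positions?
4.4

The orange cross moved from (2.0, 4.0) to (4.9, 7.3), a distance of √(2.9² + 3.3²) ≈ 4.4.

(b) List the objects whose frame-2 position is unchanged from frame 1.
the pink pentagon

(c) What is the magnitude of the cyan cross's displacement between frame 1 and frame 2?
4.5

The cyan cross moved from (5.6, 8.3) to (2.5, 5.0), a distance of √(3.1² + 3.3²) ≈ 4.5.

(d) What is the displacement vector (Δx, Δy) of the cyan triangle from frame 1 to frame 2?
(-3.3, 1.5)

The cyan triangle was at (10.6, 6.3) in frame 1 and (7.3, 7.8) in frame 2.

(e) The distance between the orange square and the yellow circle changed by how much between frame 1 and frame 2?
-1.8

Distance in frame 1: 4.1. Distance in frame 2: 2.3.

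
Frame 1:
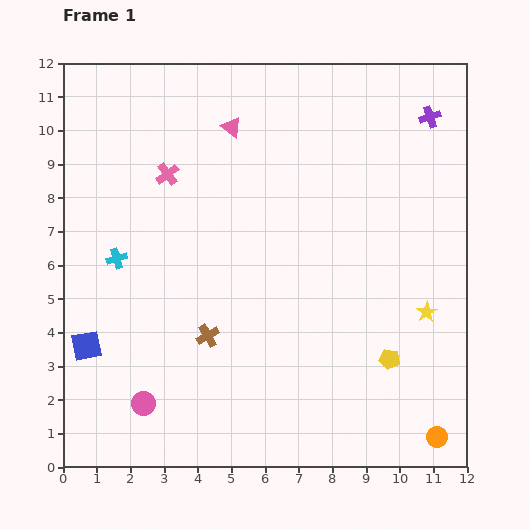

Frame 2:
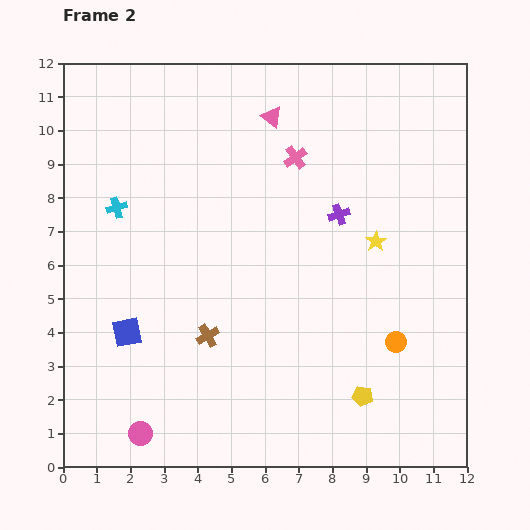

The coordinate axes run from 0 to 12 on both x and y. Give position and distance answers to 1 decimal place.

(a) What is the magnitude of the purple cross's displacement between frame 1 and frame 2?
4.0

The purple cross moved from (10.9, 10.4) to (8.2, 7.5), a distance of √(2.7² + 2.9²) ≈ 4.0.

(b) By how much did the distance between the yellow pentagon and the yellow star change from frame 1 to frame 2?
+2.8

Distance in frame 1: 1.8. Distance in frame 2: 4.6.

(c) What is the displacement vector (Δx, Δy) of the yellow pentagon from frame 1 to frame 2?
(-0.8, -1.1)

The yellow pentagon was at (9.7, 3.2) in frame 1 and (8.9, 2.1) in frame 2.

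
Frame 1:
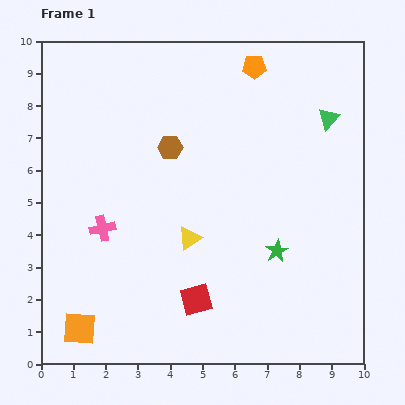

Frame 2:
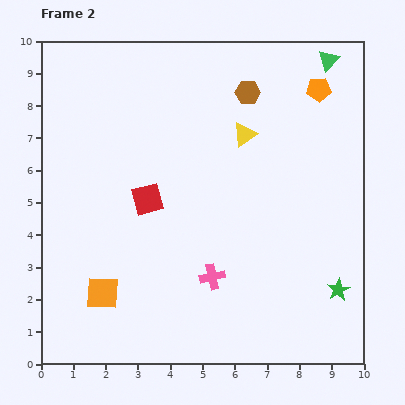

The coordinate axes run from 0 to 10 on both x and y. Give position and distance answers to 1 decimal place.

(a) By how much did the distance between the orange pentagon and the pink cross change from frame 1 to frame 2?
-0.2

Distance in frame 1: 6.9. Distance in frame 2: 6.7.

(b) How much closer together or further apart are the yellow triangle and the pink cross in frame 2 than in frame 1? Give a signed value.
+1.8

Distance in frame 1: 2.7. Distance in frame 2: 4.5.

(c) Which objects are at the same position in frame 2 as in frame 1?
none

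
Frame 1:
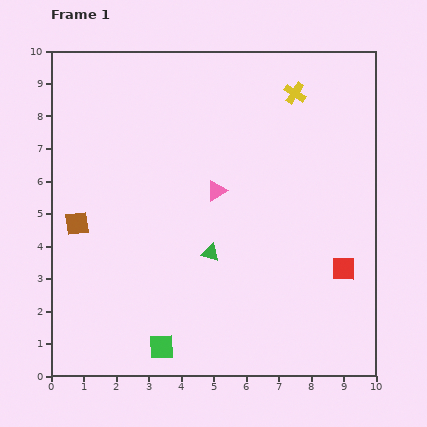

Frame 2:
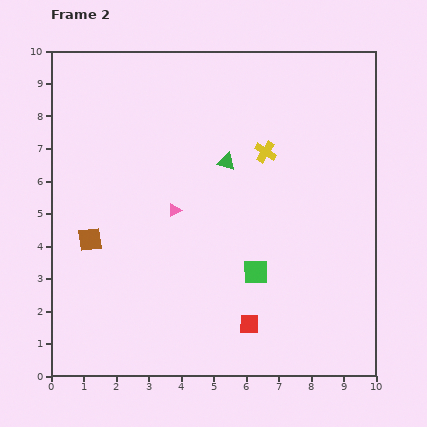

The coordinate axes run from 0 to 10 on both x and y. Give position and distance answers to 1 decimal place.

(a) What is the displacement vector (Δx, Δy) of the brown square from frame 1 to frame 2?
(0.4, -0.5)

The brown square was at (0.8, 4.7) in frame 1 and (1.2, 4.2) in frame 2.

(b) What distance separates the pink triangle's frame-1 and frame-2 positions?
1.4

The pink triangle moved from (5.1, 5.7) to (3.8, 5.1), a distance of √(1.3² + 0.6²) ≈ 1.4.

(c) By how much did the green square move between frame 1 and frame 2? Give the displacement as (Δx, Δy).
(2.9, 2.3)

The green square was at (3.4, 0.9) in frame 1 and (6.3, 3.2) in frame 2.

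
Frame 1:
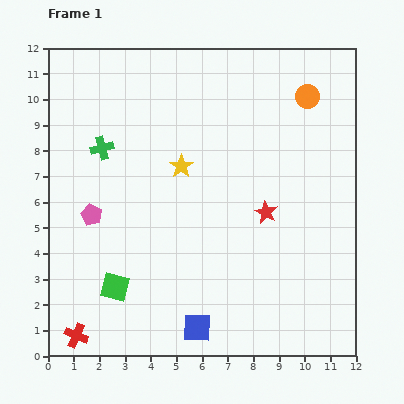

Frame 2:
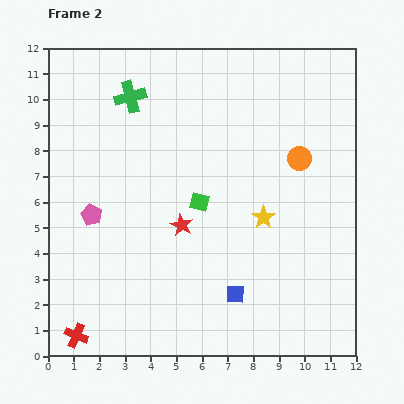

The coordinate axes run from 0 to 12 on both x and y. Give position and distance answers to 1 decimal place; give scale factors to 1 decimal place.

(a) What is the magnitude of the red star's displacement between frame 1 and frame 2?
3.3

The red star moved from (8.5, 5.6) to (5.2, 5.1), a distance of √(3.3² + 0.5²) ≈ 3.3.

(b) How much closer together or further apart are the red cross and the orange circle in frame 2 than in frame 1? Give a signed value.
-1.8

Distance in frame 1: 12.9. Distance in frame 2: 11.1.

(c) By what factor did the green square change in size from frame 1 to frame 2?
0.7×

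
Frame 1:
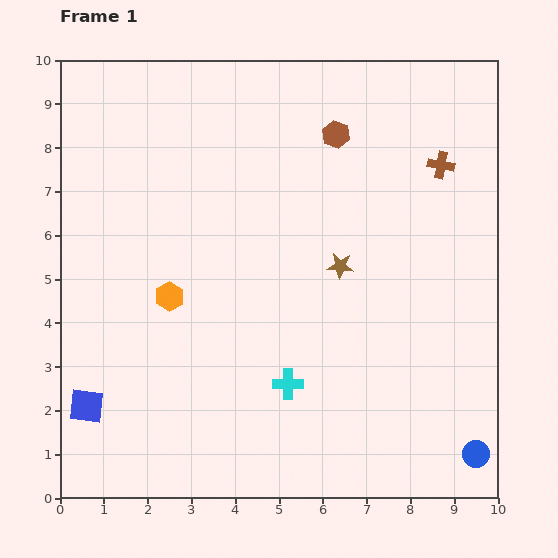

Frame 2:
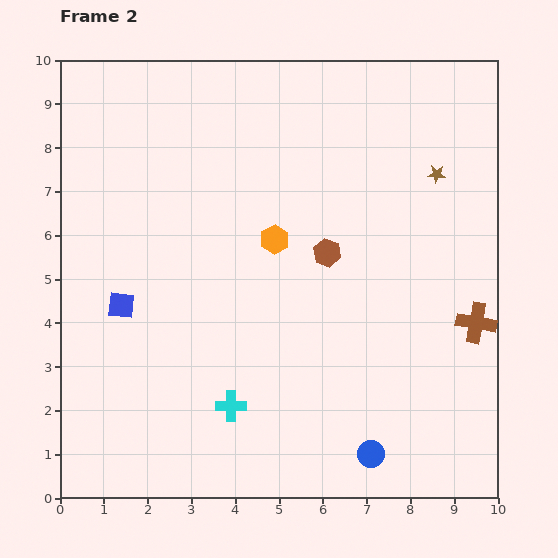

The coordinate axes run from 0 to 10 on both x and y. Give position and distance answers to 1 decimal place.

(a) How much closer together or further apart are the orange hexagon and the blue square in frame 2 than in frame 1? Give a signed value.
+0.7

Distance in frame 1: 3.1. Distance in frame 2: 3.8.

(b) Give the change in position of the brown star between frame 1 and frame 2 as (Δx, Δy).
(2.2, 2.1)

The brown star was at (6.4, 5.3) in frame 1 and (8.6, 7.4) in frame 2.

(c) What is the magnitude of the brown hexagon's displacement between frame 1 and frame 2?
2.7

The brown hexagon moved from (6.3, 8.3) to (6.1, 5.6), a distance of √(0.2² + 2.7²) ≈ 2.7.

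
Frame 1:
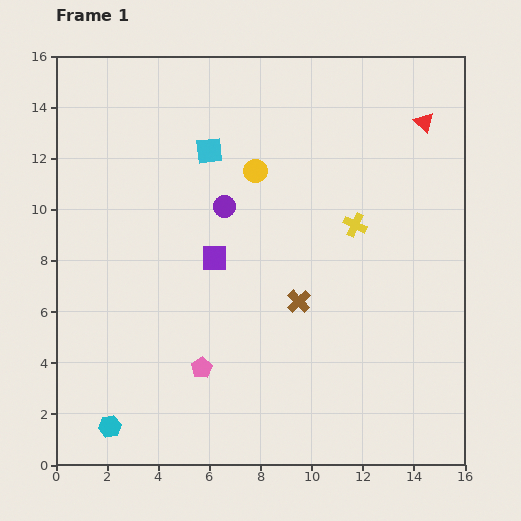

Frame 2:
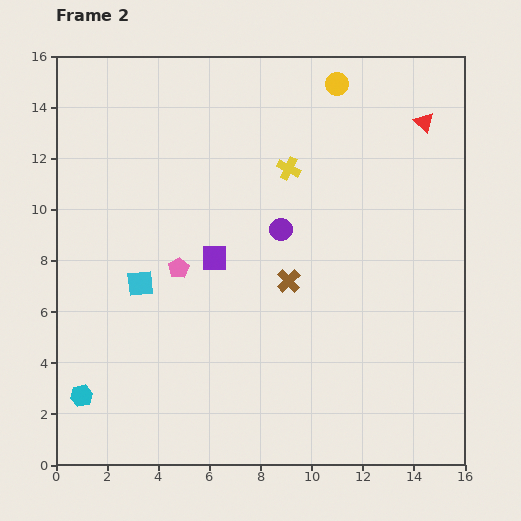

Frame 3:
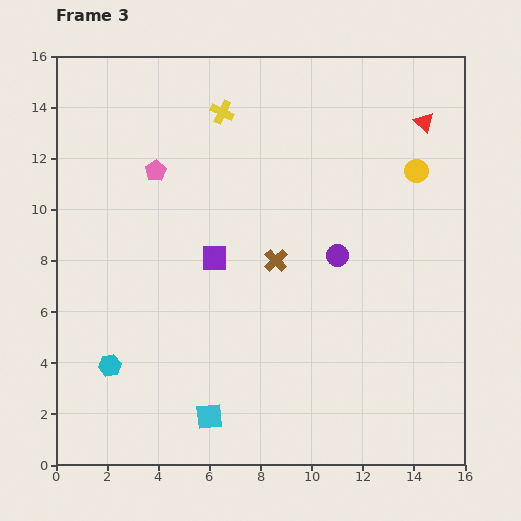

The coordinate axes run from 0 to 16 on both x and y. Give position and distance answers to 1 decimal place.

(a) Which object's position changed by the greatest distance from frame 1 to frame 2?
the cyan square

(moved 5.9; next 4.7)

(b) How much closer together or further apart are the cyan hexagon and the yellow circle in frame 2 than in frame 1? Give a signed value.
+4.3

Distance in frame 1: 11.5. Distance in frame 2: 15.8.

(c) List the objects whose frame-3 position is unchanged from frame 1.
the purple square, the red triangle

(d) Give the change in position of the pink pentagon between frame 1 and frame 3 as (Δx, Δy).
(-1.8, 7.7)

The pink pentagon was at (5.7, 3.8) in frame 1 and (3.9, 11.5) in frame 3.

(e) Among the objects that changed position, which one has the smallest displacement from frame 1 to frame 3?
the brown cross

(moved 1.8)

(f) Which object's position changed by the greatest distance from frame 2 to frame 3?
the cyan square

(moved 5.9; next 4.6)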